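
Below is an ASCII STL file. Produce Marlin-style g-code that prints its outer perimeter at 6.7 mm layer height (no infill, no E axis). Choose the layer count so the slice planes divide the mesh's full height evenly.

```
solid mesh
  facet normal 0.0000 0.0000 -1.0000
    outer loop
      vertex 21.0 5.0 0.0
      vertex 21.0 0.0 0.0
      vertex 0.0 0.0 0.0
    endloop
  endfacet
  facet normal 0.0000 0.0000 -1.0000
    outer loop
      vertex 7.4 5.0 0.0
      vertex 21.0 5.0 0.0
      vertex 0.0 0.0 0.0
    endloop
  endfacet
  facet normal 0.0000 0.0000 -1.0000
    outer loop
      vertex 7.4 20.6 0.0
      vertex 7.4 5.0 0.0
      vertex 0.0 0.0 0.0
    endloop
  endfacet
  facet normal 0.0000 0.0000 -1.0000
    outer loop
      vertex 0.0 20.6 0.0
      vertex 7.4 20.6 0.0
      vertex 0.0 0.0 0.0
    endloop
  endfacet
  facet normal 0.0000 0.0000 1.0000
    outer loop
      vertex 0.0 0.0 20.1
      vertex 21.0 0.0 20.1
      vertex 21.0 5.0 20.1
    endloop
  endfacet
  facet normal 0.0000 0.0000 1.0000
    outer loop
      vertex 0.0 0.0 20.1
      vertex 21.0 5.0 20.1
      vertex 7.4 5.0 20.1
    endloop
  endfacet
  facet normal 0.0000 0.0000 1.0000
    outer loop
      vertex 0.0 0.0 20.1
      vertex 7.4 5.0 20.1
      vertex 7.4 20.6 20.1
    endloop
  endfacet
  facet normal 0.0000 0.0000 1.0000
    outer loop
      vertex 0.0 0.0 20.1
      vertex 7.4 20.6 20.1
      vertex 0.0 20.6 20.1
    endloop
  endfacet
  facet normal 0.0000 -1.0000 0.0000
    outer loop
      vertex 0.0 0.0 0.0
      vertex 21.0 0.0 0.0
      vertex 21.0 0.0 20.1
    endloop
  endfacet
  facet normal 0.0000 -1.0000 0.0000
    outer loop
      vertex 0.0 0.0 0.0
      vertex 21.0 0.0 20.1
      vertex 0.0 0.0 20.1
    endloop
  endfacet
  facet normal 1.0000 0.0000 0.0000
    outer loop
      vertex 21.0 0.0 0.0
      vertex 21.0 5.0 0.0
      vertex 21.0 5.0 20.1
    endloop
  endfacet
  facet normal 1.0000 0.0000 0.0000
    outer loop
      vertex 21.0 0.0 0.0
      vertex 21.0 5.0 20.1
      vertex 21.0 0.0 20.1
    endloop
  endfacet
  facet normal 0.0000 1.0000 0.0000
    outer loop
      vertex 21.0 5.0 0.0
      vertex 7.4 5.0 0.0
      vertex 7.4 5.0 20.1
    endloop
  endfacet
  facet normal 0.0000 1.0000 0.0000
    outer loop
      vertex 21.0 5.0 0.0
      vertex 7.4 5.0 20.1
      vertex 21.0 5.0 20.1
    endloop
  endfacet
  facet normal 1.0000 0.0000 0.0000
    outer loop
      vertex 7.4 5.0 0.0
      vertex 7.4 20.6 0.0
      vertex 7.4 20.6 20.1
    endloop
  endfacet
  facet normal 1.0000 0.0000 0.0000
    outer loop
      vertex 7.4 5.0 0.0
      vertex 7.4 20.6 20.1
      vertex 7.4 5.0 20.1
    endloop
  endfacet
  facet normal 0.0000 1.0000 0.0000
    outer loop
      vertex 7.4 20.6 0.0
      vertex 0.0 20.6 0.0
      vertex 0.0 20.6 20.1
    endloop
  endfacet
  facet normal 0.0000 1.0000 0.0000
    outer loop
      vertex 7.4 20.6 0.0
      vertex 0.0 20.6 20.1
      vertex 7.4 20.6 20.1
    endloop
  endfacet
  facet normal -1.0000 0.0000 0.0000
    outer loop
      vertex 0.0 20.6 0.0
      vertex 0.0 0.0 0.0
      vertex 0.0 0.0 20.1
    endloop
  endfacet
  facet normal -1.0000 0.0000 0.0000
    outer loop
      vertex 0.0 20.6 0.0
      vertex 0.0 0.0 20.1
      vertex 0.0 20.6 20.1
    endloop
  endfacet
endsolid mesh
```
; perimeter-only toolpath
G21 ; units = mm
G90 ; absolute positioning
G28 ; home
; layer 1
G0 Z6.7
G0 X0.0 Y0.0
G1 X21.0 Y0.0
G1 X21.0 Y5.0
G1 X7.4 Y5.0
G1 X7.4 Y20.6
G1 X0.0 Y20.6
G1 X0.0 Y0.0
; layer 2
G0 Z13.4
G0 X0.0 Y0.0
G1 X21.0 Y0.0
G1 X21.0 Y5.0
G1 X7.4 Y5.0
G1 X7.4 Y20.6
G1 X0.0 Y20.6
G1 X0.0 Y0.0
; layer 3
G0 Z20.1
G0 X0.0 Y0.0
G1 X21.0 Y0.0
G1 X21.0 Y5.0
G1 X7.4 Y5.0
G1 X7.4 Y20.6
G1 X0.0 Y20.6
G1 X0.0 Y0.0
M2 ; end

The solid is an L-shaped prism: outer 21 × 20.6 mm, arm thicknesses ≈ 5 mm (horizontal) and 7.4 mm (vertical), extruded 20.1 mm in z. Slicing at Δz = 6.7 mm — 3 equal slices spanning the solid's height, so layer i sits at z = i·h/3 — gives 3 non-empty perimeters. Each is a 6-segment closed polygon; G0 lifts to the layer z and rapids to the start vertex, then G1 traces the edges.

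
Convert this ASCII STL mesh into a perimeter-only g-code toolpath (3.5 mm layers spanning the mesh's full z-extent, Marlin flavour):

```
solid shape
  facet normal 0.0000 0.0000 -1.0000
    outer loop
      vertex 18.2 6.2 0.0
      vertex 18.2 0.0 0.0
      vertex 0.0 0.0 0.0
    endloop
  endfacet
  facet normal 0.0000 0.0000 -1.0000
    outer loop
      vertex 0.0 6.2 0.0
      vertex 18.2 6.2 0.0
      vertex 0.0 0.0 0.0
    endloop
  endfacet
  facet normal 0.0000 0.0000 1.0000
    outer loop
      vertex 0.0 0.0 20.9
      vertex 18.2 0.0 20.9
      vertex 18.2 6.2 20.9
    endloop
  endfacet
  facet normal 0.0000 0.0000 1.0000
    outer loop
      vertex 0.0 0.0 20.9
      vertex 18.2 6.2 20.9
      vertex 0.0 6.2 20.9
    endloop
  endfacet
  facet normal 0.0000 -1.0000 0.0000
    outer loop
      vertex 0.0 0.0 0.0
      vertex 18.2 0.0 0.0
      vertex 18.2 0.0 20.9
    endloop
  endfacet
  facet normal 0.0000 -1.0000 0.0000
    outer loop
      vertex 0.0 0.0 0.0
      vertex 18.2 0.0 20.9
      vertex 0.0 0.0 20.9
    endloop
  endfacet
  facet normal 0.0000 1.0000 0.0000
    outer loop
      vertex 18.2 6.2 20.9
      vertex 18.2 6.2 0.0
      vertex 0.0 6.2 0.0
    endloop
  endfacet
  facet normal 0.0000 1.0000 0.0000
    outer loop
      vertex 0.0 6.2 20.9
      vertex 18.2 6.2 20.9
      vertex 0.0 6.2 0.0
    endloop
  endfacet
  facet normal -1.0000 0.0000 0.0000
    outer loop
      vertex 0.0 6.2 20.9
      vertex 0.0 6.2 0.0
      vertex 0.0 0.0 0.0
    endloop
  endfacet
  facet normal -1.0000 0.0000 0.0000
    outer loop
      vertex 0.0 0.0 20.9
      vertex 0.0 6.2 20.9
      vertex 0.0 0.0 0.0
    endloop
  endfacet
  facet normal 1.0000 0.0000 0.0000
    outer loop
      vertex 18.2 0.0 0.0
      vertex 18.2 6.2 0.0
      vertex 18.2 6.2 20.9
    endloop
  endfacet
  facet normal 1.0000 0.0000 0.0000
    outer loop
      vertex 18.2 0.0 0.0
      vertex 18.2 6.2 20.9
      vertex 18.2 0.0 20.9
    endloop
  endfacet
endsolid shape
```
; perimeter-only toolpath
G21 ; units = mm
G90 ; absolute positioning
G28 ; home
; layer 1
G0 Z3.5
G0 X0.0 Y0.0
G1 X18.2 Y0.0
G1 X18.2 Y6.2
G1 X0.0 Y6.2
G1 X0.0 Y0.0
; layer 2
G0 Z7.0
G0 X0.0 Y0.0
G1 X18.2 Y0.0
G1 X18.2 Y6.2
G1 X0.0 Y6.2
G1 X0.0 Y0.0
; layer 3
G0 Z10.4
G0 X0.0 Y0.0
G1 X18.2 Y0.0
G1 X18.2 Y6.2
G1 X0.0 Y6.2
G1 X0.0 Y0.0
; layer 4
G0 Z13.9
G0 X0.0 Y0.0
G1 X18.2 Y0.0
G1 X18.2 Y6.2
G1 X0.0 Y6.2
G1 X0.0 Y0.0
; layer 5
G0 Z17.4
G0 X0.0 Y0.0
G1 X18.2 Y0.0
G1 X18.2 Y6.2
G1 X0.0 Y6.2
G1 X0.0 Y0.0
; layer 6
G0 Z20.9
G0 X0.0 Y0.0
G1 X18.2 Y0.0
G1 X18.2 Y6.2
G1 X0.0 Y6.2
G1 X0.0 Y0.0
M2 ; end

The solid is a rectangular box, roughly 18.2 × 6.2 mm footprint and 20.9 mm tall. Slicing at Δz = 3.5 mm — 6 equal slices spanning the solid's height, so layer i sits at z = i·h/6 — gives 6 non-empty perimeters. Each is a 4-segment closed polygon; G0 lifts to the layer z and rapids to the start vertex, then G1 traces the edges.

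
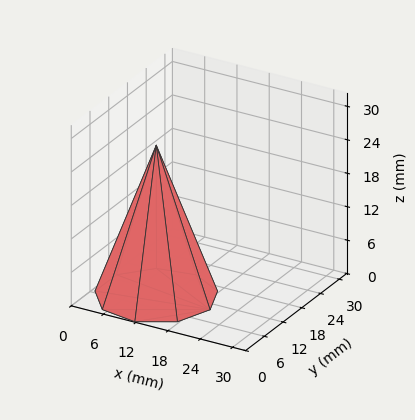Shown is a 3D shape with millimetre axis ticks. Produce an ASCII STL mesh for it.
Reading the render: the shape is a regular 9-sided pyramid, base circumscribed radius ≈ 10 mm, apex at z ≈ 27 mm (dimensions read to the nearest mm from the axis ticks). For the STL, each face is triangulated and given an outward normal.

solid part
  facet normal 0.0000 0.0000 -1.0000
    outer loop
      vertex 11.736 19.848 0.000
      vertex 17.660 16.428 0.000
      vertex 20.000 10.000 0.000
    endloop
  endfacet
  facet normal 0.0000 0.0000 -1.0000
    outer loop
      vertex 5.000 18.660 0.000
      vertex 11.736 19.848 0.000
      vertex 20.000 10.000 0.000
    endloop
  endfacet
  facet normal 0.0000 0.0000 -1.0000
    outer loop
      vertex 0.603 13.420 0.000
      vertex 5.000 18.660 0.000
      vertex 20.000 10.000 0.000
    endloop
  endfacet
  facet normal 0.0000 0.0000 -1.0000
    outer loop
      vertex 0.603 6.580 0.000
      vertex 0.603 13.420 0.000
      vertex 20.000 10.000 0.000
    endloop
  endfacet
  facet normal 0.0000 0.0000 -1.0000
    outer loop
      vertex 5.000 1.340 0.000
      vertex 0.603 6.580 0.000
      vertex 20.000 10.000 0.000
    endloop
  endfacet
  facet normal 0.0000 0.0000 -1.0000
    outer loop
      vertex 11.736 0.152 0.000
      vertex 5.000 1.340 0.000
      vertex 20.000 10.000 0.000
    endloop
  endfacet
  facet normal 0.0000 0.0000 -1.0000
    outer loop
      vertex 17.660 3.572 0.000
      vertex 11.736 0.152 0.000
      vertex 20.000 10.000 0.000
    endloop
  endfacet
  facet normal 0.8875 0.3231 0.3287
    outer loop
      vertex 20.000 10.000 0.000
      vertex 17.660 16.428 0.000
      vertex 10.000 10.000 27.000
    endloop
  endfacet
  facet normal 0.4722 0.8179 0.3287
    outer loop
      vertex 17.660 16.428 0.000
      vertex 11.736 19.848 0.000
      vertex 10.000 10.000 27.000
    endloop
  endfacet
  facet normal -0.1640 0.9301 0.3287
    outer loop
      vertex 11.736 19.848 0.000
      vertex 5.000 18.660 0.000
      vertex 10.000 10.000 27.000
    endloop
  endfacet
  facet normal -0.7235 0.6071 0.3287
    outer loop
      vertex 5.000 18.660 0.000
      vertex 0.603 13.420 0.000
      vertex 10.000 10.000 27.000
    endloop
  endfacet
  facet normal -0.9444 0.0000 0.3287
    outer loop
      vertex 0.603 13.420 0.000
      vertex 0.603 6.580 0.000
      vertex 10.000 10.000 27.000
    endloop
  endfacet
  facet normal -0.7235 -0.6071 0.3287
    outer loop
      vertex 0.603 6.580 0.000
      vertex 5.000 1.340 0.000
      vertex 10.000 10.000 27.000
    endloop
  endfacet
  facet normal -0.1640 -0.9301 0.3287
    outer loop
      vertex 5.000 1.340 0.000
      vertex 11.736 0.152 0.000
      vertex 10.000 10.000 27.000
    endloop
  endfacet
  facet normal 0.4722 -0.8179 0.3287
    outer loop
      vertex 11.736 0.152 0.000
      vertex 17.660 3.572 0.000
      vertex 10.000 10.000 27.000
    endloop
  endfacet
  facet normal 0.8875 -0.3231 0.3287
    outer loop
      vertex 17.660 3.572 0.000
      vertex 20.000 10.000 0.000
      vertex 10.000 10.000 27.000
    endloop
  endfacet
endsolid part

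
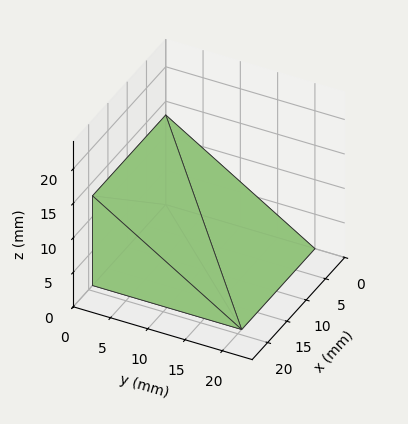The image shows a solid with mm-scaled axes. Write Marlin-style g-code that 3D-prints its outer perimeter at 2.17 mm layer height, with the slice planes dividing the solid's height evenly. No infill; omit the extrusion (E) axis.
Reading the render: the shape is a wedge (ramp): 19 × 20 mm base, rising to 13 mm along the y=0 edge and sloping linearly to z=0 at y=20 (dimensions read to the nearest mm from the axis ticks). For the g-code, the solid's height is divided into equal slices at the stated Δz and each level perimeter traced with G1 moves after a G0 lift.

; perimeter-only toolpath
G21 ; units = mm
G90 ; absolute positioning
G28 ; home
; layer 1
G0 Z2.17
G0 X0.00 Y0.00
G1 X19.00 Y0.00
G1 X19.00 Y16.67
G1 X0.00 Y16.67
G1 X0.00 Y0.00
; layer 2
G0 Z4.33
G0 X0.00 Y0.00
G1 X19.00 Y0.00
G1 X19.00 Y13.33
G1 X0.00 Y13.33
G1 X0.00 Y0.00
; layer 3
G0 Z6.50
G0 X0.00 Y0.00
G1 X19.00 Y0.00
G1 X19.00 Y10.00
G1 X0.00 Y10.00
G1 X0.00 Y0.00
; layer 4
G0 Z8.67
G0 X0.00 Y0.00
G1 X19.00 Y0.00
G1 X19.00 Y6.67
G1 X0.00 Y6.67
G1 X0.00 Y0.00
; layer 5
G0 Z10.83
G0 X0.00 Y0.00
G1 X19.00 Y0.00
G1 X19.00 Y3.33
G1 X0.00 Y3.33
G1 X0.00 Y0.00
M2 ; end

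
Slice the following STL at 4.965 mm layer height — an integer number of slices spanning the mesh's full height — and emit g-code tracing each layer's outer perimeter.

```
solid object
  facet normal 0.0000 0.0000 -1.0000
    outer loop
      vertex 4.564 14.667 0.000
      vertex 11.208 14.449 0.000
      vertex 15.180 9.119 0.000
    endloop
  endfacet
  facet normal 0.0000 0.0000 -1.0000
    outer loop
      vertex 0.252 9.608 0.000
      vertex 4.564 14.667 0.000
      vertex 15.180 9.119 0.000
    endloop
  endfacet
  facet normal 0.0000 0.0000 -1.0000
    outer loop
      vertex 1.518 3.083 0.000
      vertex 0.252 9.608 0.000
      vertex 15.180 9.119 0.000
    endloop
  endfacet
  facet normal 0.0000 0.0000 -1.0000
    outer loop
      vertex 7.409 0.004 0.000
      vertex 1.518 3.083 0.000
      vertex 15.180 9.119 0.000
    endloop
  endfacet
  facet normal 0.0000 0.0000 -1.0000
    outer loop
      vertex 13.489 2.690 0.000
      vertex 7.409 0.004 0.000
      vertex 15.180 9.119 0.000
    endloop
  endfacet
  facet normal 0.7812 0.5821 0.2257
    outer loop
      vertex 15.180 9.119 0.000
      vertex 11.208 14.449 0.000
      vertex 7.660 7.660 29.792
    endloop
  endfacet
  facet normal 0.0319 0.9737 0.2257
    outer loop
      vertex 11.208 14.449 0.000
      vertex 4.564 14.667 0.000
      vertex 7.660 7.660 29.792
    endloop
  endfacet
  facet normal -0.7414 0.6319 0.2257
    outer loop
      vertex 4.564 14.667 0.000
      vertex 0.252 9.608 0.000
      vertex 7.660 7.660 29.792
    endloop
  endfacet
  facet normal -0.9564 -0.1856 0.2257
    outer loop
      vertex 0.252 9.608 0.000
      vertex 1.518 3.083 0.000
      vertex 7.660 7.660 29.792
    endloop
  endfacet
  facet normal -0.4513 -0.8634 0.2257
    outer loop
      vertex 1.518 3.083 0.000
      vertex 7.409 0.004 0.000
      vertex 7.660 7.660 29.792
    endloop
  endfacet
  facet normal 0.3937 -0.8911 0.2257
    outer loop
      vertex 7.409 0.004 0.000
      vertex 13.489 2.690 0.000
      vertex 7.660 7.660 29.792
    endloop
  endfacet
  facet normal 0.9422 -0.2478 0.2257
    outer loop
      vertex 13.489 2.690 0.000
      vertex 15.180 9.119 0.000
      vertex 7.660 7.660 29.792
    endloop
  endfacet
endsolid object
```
; perimeter-only toolpath
G21 ; units = mm
G90 ; absolute positioning
G28 ; home
; layer 1
G0 Z4.965
G0 X13.927 Y8.876
G1 X10.617 Y13.317
G1 X5.080 Y13.499
G1 X1.487 Y9.283
G1 X2.542 Y3.846
G1 X7.451 Y1.280
G1 X12.518 Y3.518
G1 X13.927 Y8.876
; layer 2
G0 Z9.931
G0 X12.673 Y8.633
G1 X10.025 Y12.186
G1 X5.596 Y12.331
G1 X2.721 Y8.959
G1 X3.565 Y4.609
G1 X7.493 Y2.556
G1 X11.546 Y4.347
G1 X12.673 Y8.633
; layer 3
G0 Z14.896
G0 X11.420 Y8.389
G1 X9.434 Y11.055
G1 X6.112 Y11.163
G1 X3.956 Y8.634
G1 X4.589 Y5.372
G1 X7.534 Y3.832
G1 X10.575 Y5.175
G1 X11.420 Y8.389
; layer 4
G0 Z19.861
G0 X10.167 Y8.146
G1 X8.843 Y9.923
G1 X6.628 Y9.996
G1 X5.191 Y8.309
G1 X5.613 Y6.134
G1 X7.576 Y5.108
G1 X9.603 Y6.003
G1 X10.167 Y8.146
; layer 5
G0 Z24.827
G0 X8.913 Y7.903
G1 X8.251 Y8.791
G1 X7.144 Y8.828
G1 X6.425 Y7.985
G1 X6.636 Y6.897
G1 X7.618 Y6.384
G1 X8.631 Y6.832
G1 X8.913 Y7.903
M2 ; end

The solid is a regular 7-sided pyramid, base circumscribed radius ≈ 7.66 mm, apex at z ≈ 29.8 mm. Slicing at Δz = 4.965 mm — 6 equal slices spanning the solid's height, so layer i sits at z = i·h/6 — gives 5 non-empty perimeters. Each is a 7-segment closed polygon; G0 lifts to the layer z and rapids to the start vertex, then G1 traces the edges. The cross-section shrinks linearly with z (the slice at the apex is degenerate and omitted).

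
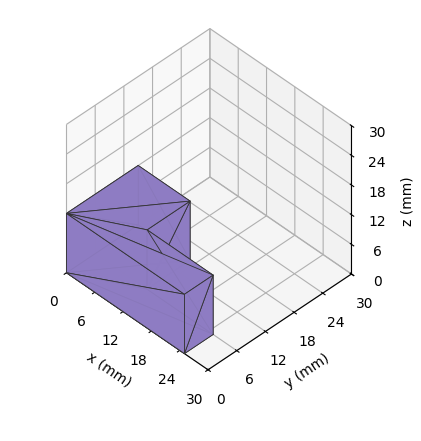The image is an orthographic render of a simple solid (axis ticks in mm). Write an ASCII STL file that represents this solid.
Reading the render: the shape is an L-shaped prism: outer 25 × 15 mm, arm thicknesses ≈ 6 mm (horizontal) and 11 mm (vertical), extruded 12 mm in z (dimensions read to the nearest mm from the axis ticks). For the STL, each face is triangulated and given an outward normal.

solid part
  facet normal 0.0000 0.0000 -1.0000
    outer loop
      vertex 25.0 6.0 0.0
      vertex 25.0 0.0 0.0
      vertex 0.0 0.0 0.0
    endloop
  endfacet
  facet normal 0.0000 0.0000 -1.0000
    outer loop
      vertex 11.0 6.0 0.0
      vertex 25.0 6.0 0.0
      vertex 0.0 0.0 0.0
    endloop
  endfacet
  facet normal 0.0000 0.0000 -1.0000
    outer loop
      vertex 11.0 15.0 0.0
      vertex 11.0 6.0 0.0
      vertex 0.0 0.0 0.0
    endloop
  endfacet
  facet normal 0.0000 0.0000 -1.0000
    outer loop
      vertex 0.0 15.0 0.0
      vertex 11.0 15.0 0.0
      vertex 0.0 0.0 0.0
    endloop
  endfacet
  facet normal 0.0000 0.0000 1.0000
    outer loop
      vertex 0.0 0.0 12.0
      vertex 25.0 0.0 12.0
      vertex 25.0 6.0 12.0
    endloop
  endfacet
  facet normal 0.0000 0.0000 1.0000
    outer loop
      vertex 0.0 0.0 12.0
      vertex 25.0 6.0 12.0
      vertex 11.0 6.0 12.0
    endloop
  endfacet
  facet normal 0.0000 0.0000 1.0000
    outer loop
      vertex 0.0 0.0 12.0
      vertex 11.0 6.0 12.0
      vertex 11.0 15.0 12.0
    endloop
  endfacet
  facet normal 0.0000 0.0000 1.0000
    outer loop
      vertex 0.0 0.0 12.0
      vertex 11.0 15.0 12.0
      vertex 0.0 15.0 12.0
    endloop
  endfacet
  facet normal 0.0000 -1.0000 0.0000
    outer loop
      vertex 0.0 0.0 0.0
      vertex 25.0 0.0 0.0
      vertex 25.0 0.0 12.0
    endloop
  endfacet
  facet normal 0.0000 -1.0000 0.0000
    outer loop
      vertex 0.0 0.0 0.0
      vertex 25.0 0.0 12.0
      vertex 0.0 0.0 12.0
    endloop
  endfacet
  facet normal 1.0000 0.0000 0.0000
    outer loop
      vertex 25.0 0.0 0.0
      vertex 25.0 6.0 0.0
      vertex 25.0 6.0 12.0
    endloop
  endfacet
  facet normal 1.0000 0.0000 0.0000
    outer loop
      vertex 25.0 0.0 0.0
      vertex 25.0 6.0 12.0
      vertex 25.0 0.0 12.0
    endloop
  endfacet
  facet normal 0.0000 1.0000 0.0000
    outer loop
      vertex 25.0 6.0 0.0
      vertex 11.0 6.0 0.0
      vertex 11.0 6.0 12.0
    endloop
  endfacet
  facet normal 0.0000 1.0000 0.0000
    outer loop
      vertex 25.0 6.0 0.0
      vertex 11.0 6.0 12.0
      vertex 25.0 6.0 12.0
    endloop
  endfacet
  facet normal 1.0000 0.0000 0.0000
    outer loop
      vertex 11.0 6.0 0.0
      vertex 11.0 15.0 0.0
      vertex 11.0 15.0 12.0
    endloop
  endfacet
  facet normal 1.0000 0.0000 0.0000
    outer loop
      vertex 11.0 6.0 0.0
      vertex 11.0 15.0 12.0
      vertex 11.0 6.0 12.0
    endloop
  endfacet
  facet normal 0.0000 1.0000 0.0000
    outer loop
      vertex 11.0 15.0 0.0
      vertex 0.0 15.0 0.0
      vertex 0.0 15.0 12.0
    endloop
  endfacet
  facet normal 0.0000 1.0000 0.0000
    outer loop
      vertex 11.0 15.0 0.0
      vertex 0.0 15.0 12.0
      vertex 11.0 15.0 12.0
    endloop
  endfacet
  facet normal -1.0000 0.0000 0.0000
    outer loop
      vertex 0.0 15.0 0.0
      vertex 0.0 0.0 0.0
      vertex 0.0 0.0 12.0
    endloop
  endfacet
  facet normal -1.0000 0.0000 0.0000
    outer loop
      vertex 0.0 15.0 0.0
      vertex 0.0 0.0 12.0
      vertex 0.0 15.0 12.0
    endloop
  endfacet
endsolid part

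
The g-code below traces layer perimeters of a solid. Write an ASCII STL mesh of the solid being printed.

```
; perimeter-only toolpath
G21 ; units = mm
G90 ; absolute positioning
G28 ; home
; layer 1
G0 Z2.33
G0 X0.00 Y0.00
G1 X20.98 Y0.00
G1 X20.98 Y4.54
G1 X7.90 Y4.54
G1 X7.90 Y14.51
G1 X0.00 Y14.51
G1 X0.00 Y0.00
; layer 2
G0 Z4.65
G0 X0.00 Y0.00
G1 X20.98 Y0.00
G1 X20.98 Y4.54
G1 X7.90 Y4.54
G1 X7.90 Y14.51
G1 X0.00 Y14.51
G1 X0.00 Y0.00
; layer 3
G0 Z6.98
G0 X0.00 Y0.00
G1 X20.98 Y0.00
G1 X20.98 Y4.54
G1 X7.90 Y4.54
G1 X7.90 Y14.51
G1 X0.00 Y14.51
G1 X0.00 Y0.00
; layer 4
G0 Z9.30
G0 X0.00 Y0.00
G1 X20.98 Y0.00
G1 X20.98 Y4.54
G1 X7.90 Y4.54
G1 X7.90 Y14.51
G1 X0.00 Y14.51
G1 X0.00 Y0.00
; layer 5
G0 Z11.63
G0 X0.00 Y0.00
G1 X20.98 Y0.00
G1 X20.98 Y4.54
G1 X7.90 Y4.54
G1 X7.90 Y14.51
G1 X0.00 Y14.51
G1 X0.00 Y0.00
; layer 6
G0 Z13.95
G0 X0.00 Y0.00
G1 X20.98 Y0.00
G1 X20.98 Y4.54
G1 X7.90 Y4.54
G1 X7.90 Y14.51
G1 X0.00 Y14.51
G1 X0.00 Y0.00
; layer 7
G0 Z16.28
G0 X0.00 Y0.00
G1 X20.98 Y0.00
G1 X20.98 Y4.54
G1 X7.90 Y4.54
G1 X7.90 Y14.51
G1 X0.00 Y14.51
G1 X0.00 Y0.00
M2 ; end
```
solid part
  facet normal 0.0000 0.0000 -1.0000
    outer loop
      vertex 20.98 4.54 0.00
      vertex 20.98 0.00 0.00
      vertex 0.00 0.00 0.00
    endloop
  endfacet
  facet normal 0.0000 0.0000 -1.0000
    outer loop
      vertex 7.90 4.54 0.00
      vertex 20.98 4.54 0.00
      vertex 0.00 0.00 0.00
    endloop
  endfacet
  facet normal 0.0000 0.0000 -1.0000
    outer loop
      vertex 7.90 14.51 0.00
      vertex 7.90 4.54 0.00
      vertex 0.00 0.00 0.00
    endloop
  endfacet
  facet normal 0.0000 0.0000 -1.0000
    outer loop
      vertex 0.00 14.51 0.00
      vertex 7.90 14.51 0.00
      vertex 0.00 0.00 0.00
    endloop
  endfacet
  facet normal 0.0000 0.0000 1.0000
    outer loop
      vertex 0.00 0.00 16.28
      vertex 20.98 0.00 16.28
      vertex 20.98 4.54 16.28
    endloop
  endfacet
  facet normal 0.0000 0.0000 1.0000
    outer loop
      vertex 0.00 0.00 16.28
      vertex 20.98 4.54 16.28
      vertex 7.90 4.54 16.28
    endloop
  endfacet
  facet normal 0.0000 0.0000 1.0000
    outer loop
      vertex 0.00 0.00 16.28
      vertex 7.90 4.54 16.28
      vertex 7.90 14.51 16.28
    endloop
  endfacet
  facet normal 0.0000 0.0000 1.0000
    outer loop
      vertex 0.00 0.00 16.28
      vertex 7.90 14.51 16.28
      vertex 0.00 14.51 16.28
    endloop
  endfacet
  facet normal 0.0000 -1.0000 0.0000
    outer loop
      vertex 0.00 0.00 0.00
      vertex 20.98 0.00 0.00
      vertex 20.98 0.00 16.28
    endloop
  endfacet
  facet normal 0.0000 -1.0000 0.0000
    outer loop
      vertex 0.00 0.00 0.00
      vertex 20.98 0.00 16.28
      vertex 0.00 0.00 16.28
    endloop
  endfacet
  facet normal 1.0000 0.0000 0.0000
    outer loop
      vertex 20.98 0.00 0.00
      vertex 20.98 4.54 0.00
      vertex 20.98 4.54 16.28
    endloop
  endfacet
  facet normal 1.0000 0.0000 0.0000
    outer loop
      vertex 20.98 0.00 0.00
      vertex 20.98 4.54 16.28
      vertex 20.98 0.00 16.28
    endloop
  endfacet
  facet normal 0.0000 1.0000 0.0000
    outer loop
      vertex 20.98 4.54 0.00
      vertex 7.90 4.54 0.00
      vertex 7.90 4.54 16.28
    endloop
  endfacet
  facet normal 0.0000 1.0000 0.0000
    outer loop
      vertex 20.98 4.54 0.00
      vertex 7.90 4.54 16.28
      vertex 20.98 4.54 16.28
    endloop
  endfacet
  facet normal 1.0000 0.0000 0.0000
    outer loop
      vertex 7.90 4.54 0.00
      vertex 7.90 14.51 0.00
      vertex 7.90 14.51 16.28
    endloop
  endfacet
  facet normal 1.0000 0.0000 0.0000
    outer loop
      vertex 7.90 4.54 0.00
      vertex 7.90 14.51 16.28
      vertex 7.90 4.54 16.28
    endloop
  endfacet
  facet normal 0.0000 1.0000 0.0000
    outer loop
      vertex 7.90 14.51 0.00
      vertex 0.00 14.51 0.00
      vertex 0.00 14.51 16.28
    endloop
  endfacet
  facet normal 0.0000 1.0000 0.0000
    outer loop
      vertex 7.90 14.51 0.00
      vertex 0.00 14.51 16.28
      vertex 7.90 14.51 16.28
    endloop
  endfacet
  facet normal -1.0000 0.0000 0.0000
    outer loop
      vertex 0.00 14.51 0.00
      vertex 0.00 0.00 0.00
      vertex 0.00 0.00 16.28
    endloop
  endfacet
  facet normal -1.0000 0.0000 0.0000
    outer loop
      vertex 0.00 14.51 0.00
      vertex 0.00 0.00 16.28
      vertex 0.00 14.51 16.28
    endloop
  endfacet
endsolid part

The G0 Z moves step by Δz≈2.33 mm. Every layer's G1 loop is the same polygon, so the solid is a straight extrusion of it from z=0 to z≈16.3. Closing with flat bottom and top caps and triangulating gives 20 facets — an L-shaped prism: outer 21 × 14.5 mm, arm thicknesses ≈ 4.54 mm (horizontal) and 7.9 mm (vertical), extruded 16.3 mm in z.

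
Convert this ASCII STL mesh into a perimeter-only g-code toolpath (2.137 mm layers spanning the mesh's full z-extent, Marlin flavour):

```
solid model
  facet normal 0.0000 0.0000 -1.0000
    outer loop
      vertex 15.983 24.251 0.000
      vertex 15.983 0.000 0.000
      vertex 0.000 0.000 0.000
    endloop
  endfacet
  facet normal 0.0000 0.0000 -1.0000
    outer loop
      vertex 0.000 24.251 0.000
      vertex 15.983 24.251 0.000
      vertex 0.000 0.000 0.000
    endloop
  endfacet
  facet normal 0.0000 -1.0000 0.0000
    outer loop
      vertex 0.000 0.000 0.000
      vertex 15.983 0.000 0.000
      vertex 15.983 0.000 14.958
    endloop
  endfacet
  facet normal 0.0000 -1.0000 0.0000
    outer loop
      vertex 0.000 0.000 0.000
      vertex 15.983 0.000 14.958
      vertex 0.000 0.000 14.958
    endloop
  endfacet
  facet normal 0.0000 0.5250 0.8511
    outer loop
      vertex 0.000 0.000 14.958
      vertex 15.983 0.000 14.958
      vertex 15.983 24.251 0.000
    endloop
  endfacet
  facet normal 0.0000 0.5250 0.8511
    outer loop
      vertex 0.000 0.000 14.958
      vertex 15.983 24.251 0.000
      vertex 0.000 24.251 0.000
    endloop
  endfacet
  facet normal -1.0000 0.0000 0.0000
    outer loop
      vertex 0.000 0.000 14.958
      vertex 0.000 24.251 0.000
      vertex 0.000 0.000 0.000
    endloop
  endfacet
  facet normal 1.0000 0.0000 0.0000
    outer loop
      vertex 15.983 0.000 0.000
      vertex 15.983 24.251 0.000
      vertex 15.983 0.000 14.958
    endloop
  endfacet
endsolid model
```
; perimeter-only toolpath
G21 ; units = mm
G90 ; absolute positioning
G28 ; home
; layer 1
G0 Z2.137
G0 X0.000 Y0.000
G1 X15.983 Y0.000
G1 X15.983 Y20.787
G1 X0.000 Y20.787
G1 X0.000 Y0.000
; layer 2
G0 Z4.274
G0 X0.000 Y0.000
G1 X15.983 Y0.000
G1 X15.983 Y17.322
G1 X0.000 Y17.322
G1 X0.000 Y0.000
; layer 3
G0 Z6.411
G0 X0.000 Y0.000
G1 X15.983 Y0.000
G1 X15.983 Y13.858
G1 X0.000 Y13.858
G1 X0.000 Y0.000
; layer 4
G0 Z8.547
G0 X0.000 Y0.000
G1 X15.983 Y0.000
G1 X15.983 Y10.393
G1 X0.000 Y10.393
G1 X0.000 Y0.000
; layer 5
G0 Z10.684
G0 X0.000 Y0.000
G1 X15.983 Y0.000
G1 X15.983 Y6.929
G1 X0.000 Y6.929
G1 X0.000 Y0.000
; layer 6
G0 Z12.821
G0 X0.000 Y0.000
G1 X15.983 Y0.000
G1 X15.983 Y3.464
G1 X0.000 Y3.464
G1 X0.000 Y0.000
M2 ; end

The solid is a wedge (ramp): 16 × 24.3 mm base, rising to 15 mm along the y=0 edge and sloping linearly to z=0 at y=24.3. Slicing at Δz = 2.137 mm — 7 equal slices spanning the solid's height, so layer i sits at z = i·h/7 — gives 6 non-empty perimeters. Each is a 4-segment closed polygon; G0 lifts to the layer z and rapids to the start vertex, then G1 traces the edges. The cross-section shrinks linearly with z (the slice at the apex is degenerate and omitted).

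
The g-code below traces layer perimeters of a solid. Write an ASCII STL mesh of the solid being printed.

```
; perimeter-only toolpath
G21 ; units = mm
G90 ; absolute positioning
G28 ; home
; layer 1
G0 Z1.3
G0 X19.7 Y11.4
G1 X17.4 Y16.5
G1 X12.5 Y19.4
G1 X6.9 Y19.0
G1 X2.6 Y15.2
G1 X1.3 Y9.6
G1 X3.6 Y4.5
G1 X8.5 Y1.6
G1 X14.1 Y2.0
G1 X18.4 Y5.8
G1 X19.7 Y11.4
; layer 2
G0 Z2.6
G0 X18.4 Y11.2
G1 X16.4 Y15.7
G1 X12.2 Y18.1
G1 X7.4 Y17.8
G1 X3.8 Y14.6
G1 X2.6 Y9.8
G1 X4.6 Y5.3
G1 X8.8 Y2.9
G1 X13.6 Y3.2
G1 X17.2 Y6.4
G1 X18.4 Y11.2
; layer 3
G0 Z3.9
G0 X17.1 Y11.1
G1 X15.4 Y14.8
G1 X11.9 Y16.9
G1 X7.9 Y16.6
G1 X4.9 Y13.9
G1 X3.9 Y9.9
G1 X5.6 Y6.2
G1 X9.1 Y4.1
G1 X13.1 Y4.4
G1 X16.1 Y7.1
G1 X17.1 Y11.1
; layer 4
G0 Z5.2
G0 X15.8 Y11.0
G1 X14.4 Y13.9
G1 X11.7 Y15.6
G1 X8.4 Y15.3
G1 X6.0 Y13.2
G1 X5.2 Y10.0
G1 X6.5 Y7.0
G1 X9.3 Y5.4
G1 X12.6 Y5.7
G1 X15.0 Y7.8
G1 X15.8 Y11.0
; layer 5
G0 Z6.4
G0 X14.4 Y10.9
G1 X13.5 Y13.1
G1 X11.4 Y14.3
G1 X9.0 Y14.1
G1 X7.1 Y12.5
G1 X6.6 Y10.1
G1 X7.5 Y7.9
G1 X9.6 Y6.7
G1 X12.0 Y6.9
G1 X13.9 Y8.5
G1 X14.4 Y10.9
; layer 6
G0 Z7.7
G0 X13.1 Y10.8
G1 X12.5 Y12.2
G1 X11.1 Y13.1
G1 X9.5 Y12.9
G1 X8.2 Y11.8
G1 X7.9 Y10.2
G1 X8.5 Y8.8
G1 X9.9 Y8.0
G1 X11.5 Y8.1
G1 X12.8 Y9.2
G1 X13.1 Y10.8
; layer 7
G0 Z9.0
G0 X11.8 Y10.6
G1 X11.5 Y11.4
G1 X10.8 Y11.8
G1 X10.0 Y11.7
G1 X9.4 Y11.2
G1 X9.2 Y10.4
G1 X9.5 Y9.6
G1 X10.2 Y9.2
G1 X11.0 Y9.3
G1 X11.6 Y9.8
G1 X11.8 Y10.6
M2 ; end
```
solid part
  facet normal 0.0000 0.0000 -1.0000
    outer loop
      vertex 12.8 20.7 0.0
      vertex 18.4 17.4 0.0
      vertex 21.0 11.5 0.0
    endloop
  endfacet
  facet normal 0.0000 0.0000 -1.0000
    outer loop
      vertex 6.4 20.2 0.0
      vertex 12.8 20.7 0.0
      vertex 21.0 11.5 0.0
    endloop
  endfacet
  facet normal 0.0000 0.0000 -1.0000
    outer loop
      vertex 1.5 15.9 0.0
      vertex 6.4 20.2 0.0
      vertex 21.0 11.5 0.0
    endloop
  endfacet
  facet normal 0.0000 0.0000 -1.0000
    outer loop
      vertex 0.0 9.5 0.0
      vertex 1.5 15.9 0.0
      vertex 21.0 11.5 0.0
    endloop
  endfacet
  facet normal 0.0000 0.0000 -1.0000
    outer loop
      vertex 2.6 3.6 0.0
      vertex 0.0 9.5 0.0
      vertex 21.0 11.5 0.0
    endloop
  endfacet
  facet normal 0.0000 0.0000 -1.0000
    outer loop
      vertex 8.2 0.3 0.0
      vertex 2.6 3.6 0.0
      vertex 21.0 11.5 0.0
    endloop
  endfacet
  facet normal 0.0000 0.0000 -1.0000
    outer loop
      vertex 14.6 0.8 0.0
      vertex 8.2 0.3 0.0
      vertex 21.0 11.5 0.0
    endloop
  endfacet
  facet normal 0.0000 0.0000 -1.0000
    outer loop
      vertex 19.5 5.1 0.0
      vertex 14.6 0.8 0.0
      vertex 21.0 11.5 0.0
    endloop
  endfacet
  facet normal 0.6562 0.2892 0.6970
    outer loop
      vertex 21.0 11.5 0.0
      vertex 18.4 17.4 0.0
      vertex 10.5 10.5 10.3
    endloop
  endfacet
  facet normal 0.3650 0.6195 0.6950
    outer loop
      vertex 18.4 17.4 0.0
      vertex 12.8 20.7 0.0
      vertex 10.5 10.5 10.3
    endloop
  endfacet
  facet normal -0.0559 0.7157 0.6962
    outer loop
      vertex 12.8 20.7 0.0
      vertex 6.4 20.2 0.0
      vertex 10.5 10.5 10.3
    endloop
  endfacet
  facet normal -0.4734 0.5394 0.6964
    outer loop
      vertex 6.4 20.2 0.0
      vertex 1.5 15.9 0.0
      vertex 10.5 10.5 10.3
    endloop
  endfacet
  facet normal -0.6987 0.1638 0.6964
    outer loop
      vertex 1.5 15.9 0.0
      vertex 0.0 9.5 0.0
      vertex 10.5 10.5 10.3
    endloop
  endfacet
  facet normal -0.6562 -0.2892 0.6970
    outer loop
      vertex 0.0 9.5 0.0
      vertex 2.6 3.6 0.0
      vertex 10.5 10.5 10.3
    endloop
  endfacet
  facet normal -0.3650 -0.6195 0.6950
    outer loop
      vertex 2.6 3.6 0.0
      vertex 8.2 0.3 0.0
      vertex 10.5 10.5 10.3
    endloop
  endfacet
  facet normal 0.0559 -0.7157 0.6962
    outer loop
      vertex 8.2 0.3 0.0
      vertex 14.6 0.8 0.0
      vertex 10.5 10.5 10.3
    endloop
  endfacet
  facet normal 0.4734 -0.5394 0.6964
    outer loop
      vertex 14.6 0.8 0.0
      vertex 19.5 5.1 0.0
      vertex 10.5 10.5 10.3
    endloop
  endfacet
  facet normal 0.6987 -0.1638 0.6964
    outer loop
      vertex 19.5 5.1 0.0
      vertex 21.0 11.5 0.0
      vertex 10.5 10.5 10.3
    endloop
  endfacet
endsolid part

The G0 Z moves step by Δz≈1.3 mm. The G1 loops shrink linearly with z, so the solid tapers from its base footprint up to z≈10.3. Closing with a flat bottom cap and the tapered top and triangulating gives 18 facets — a regular 10-sided pyramid, base circumscribed radius ≈ 10.5 mm, apex at z ≈ 10.3 mm.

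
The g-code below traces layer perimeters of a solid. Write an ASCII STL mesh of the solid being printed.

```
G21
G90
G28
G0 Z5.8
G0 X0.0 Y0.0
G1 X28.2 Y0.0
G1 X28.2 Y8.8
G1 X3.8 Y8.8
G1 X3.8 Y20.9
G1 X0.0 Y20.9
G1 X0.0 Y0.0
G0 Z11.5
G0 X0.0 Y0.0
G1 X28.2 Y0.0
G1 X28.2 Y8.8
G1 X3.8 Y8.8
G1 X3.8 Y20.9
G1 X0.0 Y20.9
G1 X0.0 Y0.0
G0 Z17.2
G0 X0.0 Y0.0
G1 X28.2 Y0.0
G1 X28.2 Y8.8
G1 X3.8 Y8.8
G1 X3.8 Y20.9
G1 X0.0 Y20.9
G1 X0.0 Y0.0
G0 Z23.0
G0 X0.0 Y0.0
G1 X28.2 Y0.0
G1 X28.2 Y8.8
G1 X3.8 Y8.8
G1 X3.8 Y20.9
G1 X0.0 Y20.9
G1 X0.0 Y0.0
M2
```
solid part
  facet normal 0.0000 0.0000 -1.0000
    outer loop
      vertex 28.2 8.8 0.0
      vertex 28.2 0.0 0.0
      vertex 0.0 0.0 0.0
    endloop
  endfacet
  facet normal 0.0000 0.0000 -1.0000
    outer loop
      vertex 3.8 8.8 0.0
      vertex 28.2 8.8 0.0
      vertex 0.0 0.0 0.0
    endloop
  endfacet
  facet normal 0.0000 0.0000 -1.0000
    outer loop
      vertex 3.8 20.9 0.0
      vertex 3.8 8.8 0.0
      vertex 0.0 0.0 0.0
    endloop
  endfacet
  facet normal 0.0000 0.0000 -1.0000
    outer loop
      vertex 0.0 20.9 0.0
      vertex 3.8 20.9 0.0
      vertex 0.0 0.0 0.0
    endloop
  endfacet
  facet normal 0.0000 0.0000 1.0000
    outer loop
      vertex 0.0 0.0 23.0
      vertex 28.2 0.0 23.0
      vertex 28.2 8.8 23.0
    endloop
  endfacet
  facet normal 0.0000 0.0000 1.0000
    outer loop
      vertex 0.0 0.0 23.0
      vertex 28.2 8.8 23.0
      vertex 3.8 8.8 23.0
    endloop
  endfacet
  facet normal 0.0000 0.0000 1.0000
    outer loop
      vertex 0.0 0.0 23.0
      vertex 3.8 8.8 23.0
      vertex 3.8 20.9 23.0
    endloop
  endfacet
  facet normal 0.0000 0.0000 1.0000
    outer loop
      vertex 0.0 0.0 23.0
      vertex 3.8 20.9 23.0
      vertex 0.0 20.9 23.0
    endloop
  endfacet
  facet normal 0.0000 -1.0000 0.0000
    outer loop
      vertex 0.0 0.0 0.0
      vertex 28.2 0.0 0.0
      vertex 28.2 0.0 23.0
    endloop
  endfacet
  facet normal 0.0000 -1.0000 0.0000
    outer loop
      vertex 0.0 0.0 0.0
      vertex 28.2 0.0 23.0
      vertex 0.0 0.0 23.0
    endloop
  endfacet
  facet normal 1.0000 0.0000 0.0000
    outer loop
      vertex 28.2 0.0 0.0
      vertex 28.2 8.8 0.0
      vertex 28.2 8.8 23.0
    endloop
  endfacet
  facet normal 1.0000 0.0000 0.0000
    outer loop
      vertex 28.2 0.0 0.0
      vertex 28.2 8.8 23.0
      vertex 28.2 0.0 23.0
    endloop
  endfacet
  facet normal 0.0000 1.0000 0.0000
    outer loop
      vertex 28.2 8.8 0.0
      vertex 3.8 8.8 0.0
      vertex 3.8 8.8 23.0
    endloop
  endfacet
  facet normal 0.0000 1.0000 0.0000
    outer loop
      vertex 28.2 8.8 0.0
      vertex 3.8 8.8 23.0
      vertex 28.2 8.8 23.0
    endloop
  endfacet
  facet normal 1.0000 0.0000 0.0000
    outer loop
      vertex 3.8 8.8 0.0
      vertex 3.8 20.9 0.0
      vertex 3.8 20.9 23.0
    endloop
  endfacet
  facet normal 1.0000 0.0000 0.0000
    outer loop
      vertex 3.8 8.8 0.0
      vertex 3.8 20.9 23.0
      vertex 3.8 8.8 23.0
    endloop
  endfacet
  facet normal 0.0000 1.0000 0.0000
    outer loop
      vertex 3.8 20.9 0.0
      vertex 0.0 20.9 0.0
      vertex 0.0 20.9 23.0
    endloop
  endfacet
  facet normal 0.0000 1.0000 0.0000
    outer loop
      vertex 3.8 20.9 0.0
      vertex 0.0 20.9 23.0
      vertex 3.8 20.9 23.0
    endloop
  endfacet
  facet normal -1.0000 0.0000 0.0000
    outer loop
      vertex 0.0 20.9 0.0
      vertex 0.0 0.0 0.0
      vertex 0.0 0.0 23.0
    endloop
  endfacet
  facet normal -1.0000 0.0000 0.0000
    outer loop
      vertex 0.0 20.9 0.0
      vertex 0.0 0.0 23.0
      vertex 0.0 20.9 23.0
    endloop
  endfacet
endsolid part

The G0 Z moves step by Δz≈5.8 mm. Every layer's G1 loop is the same polygon, so the solid is a straight extrusion of it from z=0 to z≈23. Closing with flat bottom and top caps and triangulating gives 20 facets — an L-shaped prism: outer 28.2 × 20.9 mm, arm thicknesses ≈ 8.8 mm (horizontal) and 3.8 mm (vertical), extruded 23 mm in z.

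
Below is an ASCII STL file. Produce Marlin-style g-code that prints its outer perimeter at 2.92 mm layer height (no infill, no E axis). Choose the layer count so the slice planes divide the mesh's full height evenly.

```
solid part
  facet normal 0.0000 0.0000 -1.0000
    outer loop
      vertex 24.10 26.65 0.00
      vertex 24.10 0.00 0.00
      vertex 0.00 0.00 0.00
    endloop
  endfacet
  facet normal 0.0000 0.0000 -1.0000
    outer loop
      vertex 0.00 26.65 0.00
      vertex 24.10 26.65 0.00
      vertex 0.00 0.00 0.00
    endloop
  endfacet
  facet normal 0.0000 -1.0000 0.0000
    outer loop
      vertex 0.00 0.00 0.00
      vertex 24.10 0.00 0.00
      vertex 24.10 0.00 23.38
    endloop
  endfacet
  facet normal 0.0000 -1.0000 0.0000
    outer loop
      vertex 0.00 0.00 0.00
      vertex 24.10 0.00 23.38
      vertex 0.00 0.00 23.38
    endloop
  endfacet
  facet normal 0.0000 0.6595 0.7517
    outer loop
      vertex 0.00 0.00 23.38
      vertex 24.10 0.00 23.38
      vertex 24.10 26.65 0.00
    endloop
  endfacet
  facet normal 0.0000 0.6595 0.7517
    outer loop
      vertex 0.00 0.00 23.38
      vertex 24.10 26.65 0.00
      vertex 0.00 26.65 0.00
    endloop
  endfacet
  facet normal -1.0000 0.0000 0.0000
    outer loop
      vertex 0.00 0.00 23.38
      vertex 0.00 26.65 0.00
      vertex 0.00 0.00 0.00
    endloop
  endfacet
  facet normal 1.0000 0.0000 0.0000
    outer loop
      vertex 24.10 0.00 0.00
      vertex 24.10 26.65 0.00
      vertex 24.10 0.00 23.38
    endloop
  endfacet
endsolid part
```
; perimeter-only toolpath
G21 ; units = mm
G90 ; absolute positioning
G28 ; home
; layer 1
G0 Z2.92
G0 X0.00 Y0.00
G1 X24.10 Y0.00
G1 X24.10 Y23.32
G1 X0.00 Y23.32
G1 X0.00 Y0.00
; layer 2
G0 Z5.84
G0 X0.00 Y0.00
G1 X24.10 Y0.00
G1 X24.10 Y19.99
G1 X0.00 Y19.99
G1 X0.00 Y0.00
; layer 3
G0 Z8.77
G0 X0.00 Y0.00
G1 X24.10 Y0.00
G1 X24.10 Y16.66
G1 X0.00 Y16.66
G1 X0.00 Y0.00
; layer 4
G0 Z11.69
G0 X0.00 Y0.00
G1 X24.10 Y0.00
G1 X24.10 Y13.32
G1 X0.00 Y13.32
G1 X0.00 Y0.00
; layer 5
G0 Z14.61
G0 X0.00 Y0.00
G1 X24.10 Y0.00
G1 X24.10 Y9.99
G1 X0.00 Y9.99
G1 X0.00 Y0.00
; layer 6
G0 Z17.54
G0 X0.00 Y0.00
G1 X24.10 Y0.00
G1 X24.10 Y6.66
G1 X0.00 Y6.66
G1 X0.00 Y0.00
; layer 7
G0 Z20.46
G0 X0.00 Y0.00
G1 X24.10 Y0.00
G1 X24.10 Y3.33
G1 X0.00 Y3.33
G1 X0.00 Y0.00
M2 ; end

The solid is a wedge (ramp): 24.1 × 26.6 mm base, rising to 23.4 mm along the y=0 edge and sloping linearly to z=0 at y=26.6. Slicing at Δz = 2.92 mm — 8 equal slices spanning the solid's height, so layer i sits at z = i·h/8 — gives 7 non-empty perimeters. Each is a 4-segment closed polygon; G0 lifts to the layer z and rapids to the start vertex, then G1 traces the edges. The cross-section shrinks linearly with z (the slice at the apex is degenerate and omitted).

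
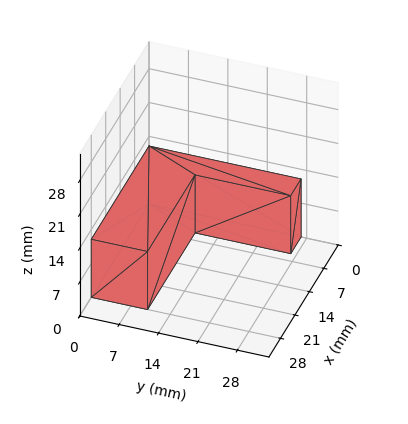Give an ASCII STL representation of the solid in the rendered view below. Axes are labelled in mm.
Reading the render: the shape is an L-shaped prism: outer 28 × 27 mm, arm thicknesses ≈ 10 mm (horizontal) and 5 mm (vertical), extruded 12 mm in z (dimensions read to the nearest mm from the axis ticks). For the STL, each face is triangulated and given an outward normal.

solid part
  facet normal 0.0000 0.0000 -1.0000
    outer loop
      vertex 28.0 10.0 0.0
      vertex 28.0 0.0 0.0
      vertex 0.0 0.0 0.0
    endloop
  endfacet
  facet normal 0.0000 0.0000 -1.0000
    outer loop
      vertex 5.0 10.0 0.0
      vertex 28.0 10.0 0.0
      vertex 0.0 0.0 0.0
    endloop
  endfacet
  facet normal 0.0000 0.0000 -1.0000
    outer loop
      vertex 5.0 27.0 0.0
      vertex 5.0 10.0 0.0
      vertex 0.0 0.0 0.0
    endloop
  endfacet
  facet normal 0.0000 0.0000 -1.0000
    outer loop
      vertex 0.0 27.0 0.0
      vertex 5.0 27.0 0.0
      vertex 0.0 0.0 0.0
    endloop
  endfacet
  facet normal 0.0000 0.0000 1.0000
    outer loop
      vertex 0.0 0.0 12.0
      vertex 28.0 0.0 12.0
      vertex 28.0 10.0 12.0
    endloop
  endfacet
  facet normal 0.0000 0.0000 1.0000
    outer loop
      vertex 0.0 0.0 12.0
      vertex 28.0 10.0 12.0
      vertex 5.0 10.0 12.0
    endloop
  endfacet
  facet normal 0.0000 0.0000 1.0000
    outer loop
      vertex 0.0 0.0 12.0
      vertex 5.0 10.0 12.0
      vertex 5.0 27.0 12.0
    endloop
  endfacet
  facet normal 0.0000 0.0000 1.0000
    outer loop
      vertex 0.0 0.0 12.0
      vertex 5.0 27.0 12.0
      vertex 0.0 27.0 12.0
    endloop
  endfacet
  facet normal 0.0000 -1.0000 0.0000
    outer loop
      vertex 0.0 0.0 0.0
      vertex 28.0 0.0 0.0
      vertex 28.0 0.0 12.0
    endloop
  endfacet
  facet normal 0.0000 -1.0000 0.0000
    outer loop
      vertex 0.0 0.0 0.0
      vertex 28.0 0.0 12.0
      vertex 0.0 0.0 12.0
    endloop
  endfacet
  facet normal 1.0000 0.0000 0.0000
    outer loop
      vertex 28.0 0.0 0.0
      vertex 28.0 10.0 0.0
      vertex 28.0 10.0 12.0
    endloop
  endfacet
  facet normal 1.0000 0.0000 0.0000
    outer loop
      vertex 28.0 0.0 0.0
      vertex 28.0 10.0 12.0
      vertex 28.0 0.0 12.0
    endloop
  endfacet
  facet normal 0.0000 1.0000 0.0000
    outer loop
      vertex 28.0 10.0 0.0
      vertex 5.0 10.0 0.0
      vertex 5.0 10.0 12.0
    endloop
  endfacet
  facet normal 0.0000 1.0000 0.0000
    outer loop
      vertex 28.0 10.0 0.0
      vertex 5.0 10.0 12.0
      vertex 28.0 10.0 12.0
    endloop
  endfacet
  facet normal 1.0000 0.0000 0.0000
    outer loop
      vertex 5.0 10.0 0.0
      vertex 5.0 27.0 0.0
      vertex 5.0 27.0 12.0
    endloop
  endfacet
  facet normal 1.0000 0.0000 0.0000
    outer loop
      vertex 5.0 10.0 0.0
      vertex 5.0 27.0 12.0
      vertex 5.0 10.0 12.0
    endloop
  endfacet
  facet normal 0.0000 1.0000 0.0000
    outer loop
      vertex 5.0 27.0 0.0
      vertex 0.0 27.0 0.0
      vertex 0.0 27.0 12.0
    endloop
  endfacet
  facet normal 0.0000 1.0000 0.0000
    outer loop
      vertex 5.0 27.0 0.0
      vertex 0.0 27.0 12.0
      vertex 5.0 27.0 12.0
    endloop
  endfacet
  facet normal -1.0000 0.0000 0.0000
    outer loop
      vertex 0.0 27.0 0.0
      vertex 0.0 0.0 0.0
      vertex 0.0 0.0 12.0
    endloop
  endfacet
  facet normal -1.0000 0.0000 0.0000
    outer loop
      vertex 0.0 27.0 0.0
      vertex 0.0 0.0 12.0
      vertex 0.0 27.0 12.0
    endloop
  endfacet
endsolid part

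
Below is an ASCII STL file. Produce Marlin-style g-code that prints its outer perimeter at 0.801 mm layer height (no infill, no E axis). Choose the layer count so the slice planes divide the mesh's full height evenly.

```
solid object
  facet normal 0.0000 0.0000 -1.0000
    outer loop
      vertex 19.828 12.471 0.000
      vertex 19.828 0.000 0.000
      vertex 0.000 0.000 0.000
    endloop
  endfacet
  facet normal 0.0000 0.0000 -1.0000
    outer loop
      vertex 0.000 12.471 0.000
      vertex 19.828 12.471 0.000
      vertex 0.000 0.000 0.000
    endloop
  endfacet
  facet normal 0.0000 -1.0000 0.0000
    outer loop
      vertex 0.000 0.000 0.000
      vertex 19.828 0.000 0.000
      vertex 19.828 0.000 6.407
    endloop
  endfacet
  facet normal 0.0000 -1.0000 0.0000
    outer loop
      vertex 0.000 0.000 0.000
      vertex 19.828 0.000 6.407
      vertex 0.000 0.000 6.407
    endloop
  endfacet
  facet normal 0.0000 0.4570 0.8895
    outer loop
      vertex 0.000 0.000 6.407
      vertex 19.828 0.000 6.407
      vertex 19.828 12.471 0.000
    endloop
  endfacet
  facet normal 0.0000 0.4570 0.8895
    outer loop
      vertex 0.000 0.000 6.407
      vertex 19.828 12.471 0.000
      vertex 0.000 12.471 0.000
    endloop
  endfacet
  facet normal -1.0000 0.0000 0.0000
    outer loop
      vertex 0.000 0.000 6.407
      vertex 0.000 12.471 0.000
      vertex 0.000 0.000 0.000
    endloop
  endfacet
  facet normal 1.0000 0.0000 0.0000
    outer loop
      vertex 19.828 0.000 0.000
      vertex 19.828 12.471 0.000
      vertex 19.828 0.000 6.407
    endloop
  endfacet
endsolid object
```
; perimeter-only toolpath
G21 ; units = mm
G90 ; absolute positioning
G28 ; home
; layer 1
G0 Z0.801
G0 X0.000 Y0.000
G1 X19.828 Y0.000
G1 X19.828 Y10.912
G1 X0.000 Y10.912
G1 X0.000 Y0.000
; layer 2
G0 Z1.602
G0 X0.000 Y0.000
G1 X19.828 Y0.000
G1 X19.828 Y9.353
G1 X0.000 Y9.353
G1 X0.000 Y0.000
; layer 3
G0 Z2.403
G0 X0.000 Y0.000
G1 X19.828 Y0.000
G1 X19.828 Y7.794
G1 X0.000 Y7.794
G1 X0.000 Y0.000
; layer 4
G0 Z3.204
G0 X0.000 Y0.000
G1 X19.828 Y0.000
G1 X19.828 Y6.236
G1 X0.000 Y6.236
G1 X0.000 Y0.000
; layer 5
G0 Z4.004
G0 X0.000 Y0.000
G1 X19.828 Y0.000
G1 X19.828 Y4.677
G1 X0.000 Y4.677
G1 X0.000 Y0.000
; layer 6
G0 Z4.805
G0 X0.000 Y0.000
G1 X19.828 Y0.000
G1 X19.828 Y3.118
G1 X0.000 Y3.118
G1 X0.000 Y0.000
; layer 7
G0 Z5.606
G0 X0.000 Y0.000
G1 X19.828 Y0.000
G1 X19.828 Y1.559
G1 X0.000 Y1.559
G1 X0.000 Y0.000
M2 ; end

The solid is a wedge (ramp): 19.8 × 12.5 mm base, rising to 6.41 mm along the y=0 edge and sloping linearly to z=0 at y=12.5. Slicing at Δz = 0.801 mm — 8 equal slices spanning the solid's height, so layer i sits at z = i·h/8 — gives 7 non-empty perimeters. Each is a 4-segment closed polygon; G0 lifts to the layer z and rapids to the start vertex, then G1 traces the edges. The cross-section shrinks linearly with z (the slice at the apex is degenerate and omitted).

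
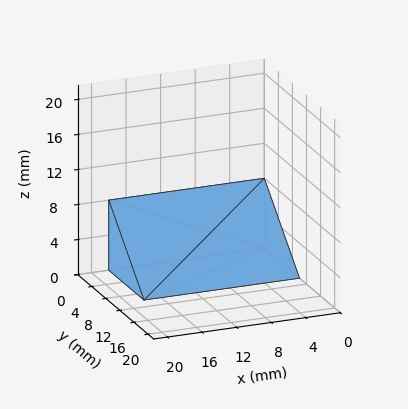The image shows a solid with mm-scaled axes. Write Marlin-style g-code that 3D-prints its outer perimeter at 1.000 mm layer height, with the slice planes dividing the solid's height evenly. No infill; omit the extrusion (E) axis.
Reading the render: the shape is a wedge (ramp): 18 × 10 mm base, rising to 8 mm along the y=0 edge and sloping linearly to z=0 at y=10 (dimensions read to the nearest mm from the axis ticks). For the g-code, the solid's height is divided into equal slices at the stated Δz and each level perimeter traced with G1 moves after a G0 lift.

; perimeter-only toolpath
G21 ; units = mm
G90 ; absolute positioning
G28 ; home
; layer 1
G0 Z1.000
G0 X0.000 Y0.000
G1 X18.000 Y0.000
G1 X18.000 Y8.750
G1 X0.000 Y8.750
G1 X0.000 Y0.000
; layer 2
G0 Z2.000
G0 X0.000 Y0.000
G1 X18.000 Y0.000
G1 X18.000 Y7.500
G1 X0.000 Y7.500
G1 X0.000 Y0.000
; layer 3
G0 Z3.000
G0 X0.000 Y0.000
G1 X18.000 Y0.000
G1 X18.000 Y6.250
G1 X0.000 Y6.250
G1 X0.000 Y0.000
; layer 4
G0 Z4.000
G0 X0.000 Y0.000
G1 X18.000 Y0.000
G1 X18.000 Y5.000
G1 X0.000 Y5.000
G1 X0.000 Y0.000
; layer 5
G0 Z5.000
G0 X0.000 Y0.000
G1 X18.000 Y0.000
G1 X18.000 Y3.750
G1 X0.000 Y3.750
G1 X0.000 Y0.000
; layer 6
G0 Z6.000
G0 X0.000 Y0.000
G1 X18.000 Y0.000
G1 X18.000 Y2.500
G1 X0.000 Y2.500
G1 X0.000 Y0.000
; layer 7
G0 Z7.000
G0 X0.000 Y0.000
G1 X18.000 Y0.000
G1 X18.000 Y1.250
G1 X0.000 Y1.250
G1 X0.000 Y0.000
M2 ; end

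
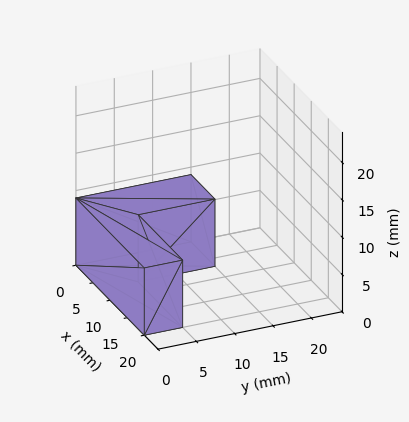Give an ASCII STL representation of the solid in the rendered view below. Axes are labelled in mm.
Reading the render: the shape is an L-shaped prism: outer 20 × 15 mm, arm thicknesses ≈ 5 mm (horizontal) and 7 mm (vertical), extruded 9 mm in z (dimensions read to the nearest mm from the axis ticks). For the STL, each face is triangulated and given an outward normal.

solid part
  facet normal 0.0000 0.0000 -1.0000
    outer loop
      vertex 20.0 5.0 0.0
      vertex 20.0 0.0 0.0
      vertex 0.0 0.0 0.0
    endloop
  endfacet
  facet normal 0.0000 0.0000 -1.0000
    outer loop
      vertex 7.0 5.0 0.0
      vertex 20.0 5.0 0.0
      vertex 0.0 0.0 0.0
    endloop
  endfacet
  facet normal 0.0000 0.0000 -1.0000
    outer loop
      vertex 7.0 15.0 0.0
      vertex 7.0 5.0 0.0
      vertex 0.0 0.0 0.0
    endloop
  endfacet
  facet normal 0.0000 0.0000 -1.0000
    outer loop
      vertex 0.0 15.0 0.0
      vertex 7.0 15.0 0.0
      vertex 0.0 0.0 0.0
    endloop
  endfacet
  facet normal 0.0000 0.0000 1.0000
    outer loop
      vertex 0.0 0.0 9.0
      vertex 20.0 0.0 9.0
      vertex 20.0 5.0 9.0
    endloop
  endfacet
  facet normal 0.0000 0.0000 1.0000
    outer loop
      vertex 0.0 0.0 9.0
      vertex 20.0 5.0 9.0
      vertex 7.0 5.0 9.0
    endloop
  endfacet
  facet normal 0.0000 0.0000 1.0000
    outer loop
      vertex 0.0 0.0 9.0
      vertex 7.0 5.0 9.0
      vertex 7.0 15.0 9.0
    endloop
  endfacet
  facet normal 0.0000 0.0000 1.0000
    outer loop
      vertex 0.0 0.0 9.0
      vertex 7.0 15.0 9.0
      vertex 0.0 15.0 9.0
    endloop
  endfacet
  facet normal 0.0000 -1.0000 0.0000
    outer loop
      vertex 0.0 0.0 0.0
      vertex 20.0 0.0 0.0
      vertex 20.0 0.0 9.0
    endloop
  endfacet
  facet normal 0.0000 -1.0000 0.0000
    outer loop
      vertex 0.0 0.0 0.0
      vertex 20.0 0.0 9.0
      vertex 0.0 0.0 9.0
    endloop
  endfacet
  facet normal 1.0000 0.0000 0.0000
    outer loop
      vertex 20.0 0.0 0.0
      vertex 20.0 5.0 0.0
      vertex 20.0 5.0 9.0
    endloop
  endfacet
  facet normal 1.0000 0.0000 0.0000
    outer loop
      vertex 20.0 0.0 0.0
      vertex 20.0 5.0 9.0
      vertex 20.0 0.0 9.0
    endloop
  endfacet
  facet normal 0.0000 1.0000 0.0000
    outer loop
      vertex 20.0 5.0 0.0
      vertex 7.0 5.0 0.0
      vertex 7.0 5.0 9.0
    endloop
  endfacet
  facet normal 0.0000 1.0000 0.0000
    outer loop
      vertex 20.0 5.0 0.0
      vertex 7.0 5.0 9.0
      vertex 20.0 5.0 9.0
    endloop
  endfacet
  facet normal 1.0000 0.0000 0.0000
    outer loop
      vertex 7.0 5.0 0.0
      vertex 7.0 15.0 0.0
      vertex 7.0 15.0 9.0
    endloop
  endfacet
  facet normal 1.0000 0.0000 0.0000
    outer loop
      vertex 7.0 5.0 0.0
      vertex 7.0 15.0 9.0
      vertex 7.0 5.0 9.0
    endloop
  endfacet
  facet normal 0.0000 1.0000 0.0000
    outer loop
      vertex 7.0 15.0 0.0
      vertex 0.0 15.0 0.0
      vertex 0.0 15.0 9.0
    endloop
  endfacet
  facet normal 0.0000 1.0000 0.0000
    outer loop
      vertex 7.0 15.0 0.0
      vertex 0.0 15.0 9.0
      vertex 7.0 15.0 9.0
    endloop
  endfacet
  facet normal -1.0000 0.0000 0.0000
    outer loop
      vertex 0.0 15.0 0.0
      vertex 0.0 0.0 0.0
      vertex 0.0 0.0 9.0
    endloop
  endfacet
  facet normal -1.0000 0.0000 0.0000
    outer loop
      vertex 0.0 15.0 0.0
      vertex 0.0 0.0 9.0
      vertex 0.0 15.0 9.0
    endloop
  endfacet
endsolid part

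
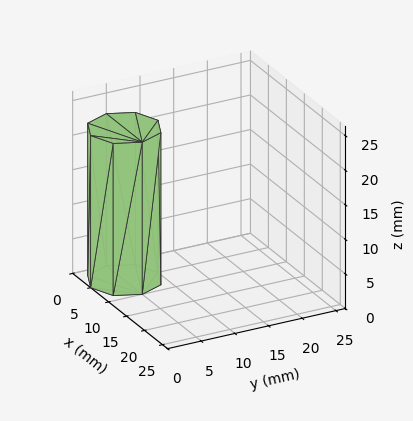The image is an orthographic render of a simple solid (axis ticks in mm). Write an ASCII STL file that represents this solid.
Reading the render: the shape is a regular 8-sided prism (a cylinder approximated with 8 flat sides), circumscribed radius ≈ 5 mm, height ≈ 22 mm (dimensions read to the nearest mm from the axis ticks). For the STL, each face is triangulated and given an outward normal.

solid part
  facet normal 0.0000 0.0000 -1.0000
    outer loop
      vertex 5.00 10.00 0.00
      vertex 8.54 8.54 0.00
      vertex 10.00 5.00 0.00
    endloop
  endfacet
  facet normal 0.0000 0.0000 -1.0000
    outer loop
      vertex 1.46 8.54 0.00
      vertex 5.00 10.00 0.00
      vertex 10.00 5.00 0.00
    endloop
  endfacet
  facet normal 0.0000 0.0000 -1.0000
    outer loop
      vertex 0.00 5.00 0.00
      vertex 1.46 8.54 0.00
      vertex 10.00 5.00 0.00
    endloop
  endfacet
  facet normal 0.0000 0.0000 -1.0000
    outer loop
      vertex 1.46 1.46 0.00
      vertex 0.00 5.00 0.00
      vertex 10.00 5.00 0.00
    endloop
  endfacet
  facet normal 0.0000 0.0000 -1.0000
    outer loop
      vertex 5.00 0.00 0.00
      vertex 1.46 1.46 0.00
      vertex 10.00 5.00 0.00
    endloop
  endfacet
  facet normal 0.0000 0.0000 -1.0000
    outer loop
      vertex 8.54 1.46 0.00
      vertex 5.00 0.00 0.00
      vertex 10.00 5.00 0.00
    endloop
  endfacet
  facet normal 0.0000 0.0000 1.0000
    outer loop
      vertex 10.00 5.00 22.00
      vertex 8.54 8.54 22.00
      vertex 5.00 10.00 22.00
    endloop
  endfacet
  facet normal 0.0000 0.0000 1.0000
    outer loop
      vertex 10.00 5.00 22.00
      vertex 5.00 10.00 22.00
      vertex 1.46 8.54 22.00
    endloop
  endfacet
  facet normal 0.0000 0.0000 1.0000
    outer loop
      vertex 10.00 5.00 22.00
      vertex 1.46 8.54 22.00
      vertex 0.00 5.00 22.00
    endloop
  endfacet
  facet normal 0.0000 0.0000 1.0000
    outer loop
      vertex 10.00 5.00 22.00
      vertex 0.00 5.00 22.00
      vertex 1.46 1.46 22.00
    endloop
  endfacet
  facet normal 0.0000 0.0000 1.0000
    outer loop
      vertex 10.00 5.00 22.00
      vertex 1.46 1.46 22.00
      vertex 5.00 0.00 22.00
    endloop
  endfacet
  facet normal 0.0000 0.0000 1.0000
    outer loop
      vertex 10.00 5.00 22.00
      vertex 5.00 0.00 22.00
      vertex 8.54 1.46 22.00
    endloop
  endfacet
  facet normal 0.9245 0.3813 0.0000
    outer loop
      vertex 10.00 5.00 0.00
      vertex 8.54 8.54 0.00
      vertex 8.54 8.54 22.00
    endloop
  endfacet
  facet normal 0.9245 0.3813 0.0000
    outer loop
      vertex 10.00 5.00 0.00
      vertex 8.54 8.54 22.00
      vertex 10.00 5.00 22.00
    endloop
  endfacet
  facet normal 0.3813 0.9245 0.0000
    outer loop
      vertex 8.54 8.54 0.00
      vertex 5.00 10.00 0.00
      vertex 5.00 10.00 22.00
    endloop
  endfacet
  facet normal 0.3813 0.9245 0.0000
    outer loop
      vertex 8.54 8.54 0.00
      vertex 5.00 10.00 22.00
      vertex 8.54 8.54 22.00
    endloop
  endfacet
  facet normal -0.3813 0.9245 0.0000
    outer loop
      vertex 5.00 10.00 0.00
      vertex 1.46 8.54 0.00
      vertex 1.46 8.54 22.00
    endloop
  endfacet
  facet normal -0.3813 0.9245 0.0000
    outer loop
      vertex 5.00 10.00 0.00
      vertex 1.46 8.54 22.00
      vertex 5.00 10.00 22.00
    endloop
  endfacet
  facet normal -0.9245 0.3813 0.0000
    outer loop
      vertex 1.46 8.54 0.00
      vertex 0.00 5.00 0.00
      vertex 0.00 5.00 22.00
    endloop
  endfacet
  facet normal -0.9245 0.3813 0.0000
    outer loop
      vertex 1.46 8.54 0.00
      vertex 0.00 5.00 22.00
      vertex 1.46 8.54 22.00
    endloop
  endfacet
  facet normal -0.9245 -0.3813 0.0000
    outer loop
      vertex 0.00 5.00 0.00
      vertex 1.46 1.46 0.00
      vertex 1.46 1.46 22.00
    endloop
  endfacet
  facet normal -0.9245 -0.3813 0.0000
    outer loop
      vertex 0.00 5.00 0.00
      vertex 1.46 1.46 22.00
      vertex 0.00 5.00 22.00
    endloop
  endfacet
  facet normal -0.3813 -0.9245 0.0000
    outer loop
      vertex 1.46 1.46 0.00
      vertex 5.00 0.00 0.00
      vertex 5.00 0.00 22.00
    endloop
  endfacet
  facet normal -0.3813 -0.9245 0.0000
    outer loop
      vertex 1.46 1.46 0.00
      vertex 5.00 0.00 22.00
      vertex 1.46 1.46 22.00
    endloop
  endfacet
  facet normal 0.3813 -0.9245 0.0000
    outer loop
      vertex 5.00 0.00 0.00
      vertex 8.54 1.46 0.00
      vertex 8.54 1.46 22.00
    endloop
  endfacet
  facet normal 0.3813 -0.9245 0.0000
    outer loop
      vertex 5.00 0.00 0.00
      vertex 8.54 1.46 22.00
      vertex 5.00 0.00 22.00
    endloop
  endfacet
  facet normal 0.9245 -0.3813 0.0000
    outer loop
      vertex 8.54 1.46 0.00
      vertex 10.00 5.00 0.00
      vertex 10.00 5.00 22.00
    endloop
  endfacet
  facet normal 0.9245 -0.3813 0.0000
    outer loop
      vertex 8.54 1.46 0.00
      vertex 10.00 5.00 22.00
      vertex 8.54 1.46 22.00
    endloop
  endfacet
endsolid part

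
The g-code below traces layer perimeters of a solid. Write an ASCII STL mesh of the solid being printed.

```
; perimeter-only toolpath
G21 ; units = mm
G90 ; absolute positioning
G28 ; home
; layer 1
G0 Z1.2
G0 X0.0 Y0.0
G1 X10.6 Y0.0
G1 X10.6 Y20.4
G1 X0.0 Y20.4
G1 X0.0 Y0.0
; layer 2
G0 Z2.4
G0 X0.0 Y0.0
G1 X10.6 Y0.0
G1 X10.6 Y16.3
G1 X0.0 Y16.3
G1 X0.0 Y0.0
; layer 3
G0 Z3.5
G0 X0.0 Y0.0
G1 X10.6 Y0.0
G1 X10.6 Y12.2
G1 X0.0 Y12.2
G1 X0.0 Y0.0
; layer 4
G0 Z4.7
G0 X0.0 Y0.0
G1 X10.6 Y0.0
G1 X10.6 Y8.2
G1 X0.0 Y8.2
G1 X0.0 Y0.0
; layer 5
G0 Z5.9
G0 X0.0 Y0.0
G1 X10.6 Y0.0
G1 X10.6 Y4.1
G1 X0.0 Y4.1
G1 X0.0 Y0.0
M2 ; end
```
solid part
  facet normal 0.0000 0.0000 -1.0000
    outer loop
      vertex 10.6 24.5 0.0
      vertex 10.6 0.0 0.0
      vertex 0.0 0.0 0.0
    endloop
  endfacet
  facet normal 0.0000 0.0000 -1.0000
    outer loop
      vertex 0.0 24.5 0.0
      vertex 10.6 24.5 0.0
      vertex 0.0 0.0 0.0
    endloop
  endfacet
  facet normal 0.0000 -1.0000 0.0000
    outer loop
      vertex 0.0 0.0 0.0
      vertex 10.6 0.0 0.0
      vertex 10.6 0.0 7.1
    endloop
  endfacet
  facet normal 0.0000 -1.0000 0.0000
    outer loop
      vertex 0.0 0.0 0.0
      vertex 10.6 0.0 7.1
      vertex 0.0 0.0 7.1
    endloop
  endfacet
  facet normal 0.0000 0.2783 0.9605
    outer loop
      vertex 0.0 0.0 7.1
      vertex 10.6 0.0 7.1
      vertex 10.6 24.5 0.0
    endloop
  endfacet
  facet normal 0.0000 0.2783 0.9605
    outer loop
      vertex 0.0 0.0 7.1
      vertex 10.6 24.5 0.0
      vertex 0.0 24.5 0.0
    endloop
  endfacet
  facet normal -1.0000 0.0000 0.0000
    outer loop
      vertex 0.0 0.0 7.1
      vertex 0.0 24.5 0.0
      vertex 0.0 0.0 0.0
    endloop
  endfacet
  facet normal 1.0000 0.0000 0.0000
    outer loop
      vertex 10.6 0.0 0.0
      vertex 10.6 24.5 0.0
      vertex 10.6 0.0 7.1
    endloop
  endfacet
endsolid part

The G0 Z moves step by Δz≈1.2 mm. The G1 loops shrink linearly with z, so the solid tapers from its base footprint up to z≈7.1. Closing with a flat bottom cap and the tapered top and triangulating gives 8 facets — a wedge (ramp): 10.6 × 24.5 mm base, rising to 7.1 mm along the y=0 edge and sloping linearly to z=0 at y=24.5.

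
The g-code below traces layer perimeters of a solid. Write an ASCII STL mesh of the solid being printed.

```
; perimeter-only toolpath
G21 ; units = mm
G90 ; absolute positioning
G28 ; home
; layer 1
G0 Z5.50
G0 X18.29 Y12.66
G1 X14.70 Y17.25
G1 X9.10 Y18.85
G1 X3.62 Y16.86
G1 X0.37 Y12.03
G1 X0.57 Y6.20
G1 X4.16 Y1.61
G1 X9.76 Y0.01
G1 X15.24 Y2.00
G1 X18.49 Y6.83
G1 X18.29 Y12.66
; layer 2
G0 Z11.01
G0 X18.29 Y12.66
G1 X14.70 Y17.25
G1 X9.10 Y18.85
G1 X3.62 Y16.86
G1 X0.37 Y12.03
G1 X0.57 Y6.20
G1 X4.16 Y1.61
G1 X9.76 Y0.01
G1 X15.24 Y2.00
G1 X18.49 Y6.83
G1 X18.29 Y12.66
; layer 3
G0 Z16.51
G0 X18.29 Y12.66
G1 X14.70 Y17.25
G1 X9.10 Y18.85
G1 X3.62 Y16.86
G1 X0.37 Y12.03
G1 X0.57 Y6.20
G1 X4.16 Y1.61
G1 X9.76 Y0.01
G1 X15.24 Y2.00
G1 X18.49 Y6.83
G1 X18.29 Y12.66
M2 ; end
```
solid part
  facet normal 0.0000 0.0000 -1.0000
    outer loop
      vertex 9.10 18.85 0.00
      vertex 14.70 17.25 0.00
      vertex 18.29 12.66 0.00
    endloop
  endfacet
  facet normal 0.0000 0.0000 -1.0000
    outer loop
      vertex 3.62 16.86 0.00
      vertex 9.10 18.85 0.00
      vertex 18.29 12.66 0.00
    endloop
  endfacet
  facet normal 0.0000 0.0000 -1.0000
    outer loop
      vertex 0.37 12.03 0.00
      vertex 3.62 16.86 0.00
      vertex 18.29 12.66 0.00
    endloop
  endfacet
  facet normal 0.0000 0.0000 -1.0000
    outer loop
      vertex 0.57 6.20 0.00
      vertex 0.37 12.03 0.00
      vertex 18.29 12.66 0.00
    endloop
  endfacet
  facet normal 0.0000 0.0000 -1.0000
    outer loop
      vertex 4.16 1.61 0.00
      vertex 0.57 6.20 0.00
      vertex 18.29 12.66 0.00
    endloop
  endfacet
  facet normal 0.0000 0.0000 -1.0000
    outer loop
      vertex 9.76 0.01 0.00
      vertex 4.16 1.61 0.00
      vertex 18.29 12.66 0.00
    endloop
  endfacet
  facet normal 0.0000 0.0000 -1.0000
    outer loop
      vertex 15.24 2.00 0.00
      vertex 9.76 0.01 0.00
      vertex 18.29 12.66 0.00
    endloop
  endfacet
  facet normal 0.0000 0.0000 -1.0000
    outer loop
      vertex 18.49 6.83 0.00
      vertex 15.24 2.00 0.00
      vertex 18.29 12.66 0.00
    endloop
  endfacet
  facet normal 0.0000 0.0000 1.0000
    outer loop
      vertex 18.29 12.66 16.51
      vertex 14.70 17.25 16.51
      vertex 9.10 18.85 16.51
    endloop
  endfacet
  facet normal 0.0000 0.0000 1.0000
    outer loop
      vertex 18.29 12.66 16.51
      vertex 9.10 18.85 16.51
      vertex 3.62 16.86 16.51
    endloop
  endfacet
  facet normal 0.0000 0.0000 1.0000
    outer loop
      vertex 18.29 12.66 16.51
      vertex 3.62 16.86 16.51
      vertex 0.37 12.03 16.51
    endloop
  endfacet
  facet normal 0.0000 0.0000 1.0000
    outer loop
      vertex 18.29 12.66 16.51
      vertex 0.37 12.03 16.51
      vertex 0.57 6.20 16.51
    endloop
  endfacet
  facet normal 0.0000 0.0000 1.0000
    outer loop
      vertex 18.29 12.66 16.51
      vertex 0.57 6.20 16.51
      vertex 4.16 1.61 16.51
    endloop
  endfacet
  facet normal 0.0000 0.0000 1.0000
    outer loop
      vertex 18.29 12.66 16.51
      vertex 4.16 1.61 16.51
      vertex 9.76 0.01 16.51
    endloop
  endfacet
  facet normal 0.0000 0.0000 1.0000
    outer loop
      vertex 18.29 12.66 16.51
      vertex 9.76 0.01 16.51
      vertex 15.24 2.00 16.51
    endloop
  endfacet
  facet normal 0.0000 0.0000 1.0000
    outer loop
      vertex 18.29 12.66 16.51
      vertex 15.24 2.00 16.51
      vertex 18.49 6.83 16.51
    endloop
  endfacet
  facet normal 0.7877 0.6161 0.0000
    outer loop
      vertex 18.29 12.66 0.00
      vertex 14.70 17.25 0.00
      vertex 14.70 17.25 16.51
    endloop
  endfacet
  facet normal 0.7877 0.6161 0.0000
    outer loop
      vertex 18.29 12.66 0.00
      vertex 14.70 17.25 16.51
      vertex 18.29 12.66 16.51
    endloop
  endfacet
  facet normal 0.2747 0.9615 0.0000
    outer loop
      vertex 14.70 17.25 0.00
      vertex 9.10 18.85 0.00
      vertex 9.10 18.85 16.51
    endloop
  endfacet
  facet normal 0.2747 0.9615 0.0000
    outer loop
      vertex 14.70 17.25 0.00
      vertex 9.10 18.85 16.51
      vertex 14.70 17.25 16.51
    endloop
  endfacet
  facet normal -0.3413 0.9399 0.0000
    outer loop
      vertex 9.10 18.85 0.00
      vertex 3.62 16.86 0.00
      vertex 3.62 16.86 16.51
    endloop
  endfacet
  facet normal -0.3413 0.9399 0.0000
    outer loop
      vertex 9.10 18.85 0.00
      vertex 3.62 16.86 16.51
      vertex 9.10 18.85 16.51
    endloop
  endfacet
  facet normal -0.8297 0.5583 0.0000
    outer loop
      vertex 3.62 16.86 0.00
      vertex 0.37 12.03 0.00
      vertex 0.37 12.03 16.51
    endloop
  endfacet
  facet normal -0.8297 0.5583 0.0000
    outer loop
      vertex 3.62 16.86 0.00
      vertex 0.37 12.03 16.51
      vertex 3.62 16.86 16.51
    endloop
  endfacet
  facet normal -0.9994 -0.0343 0.0000
    outer loop
      vertex 0.37 12.03 0.00
      vertex 0.57 6.20 0.00
      vertex 0.57 6.20 16.51
    endloop
  endfacet
  facet normal -0.9994 -0.0343 0.0000
    outer loop
      vertex 0.37 12.03 0.00
      vertex 0.57 6.20 16.51
      vertex 0.37 12.03 16.51
    endloop
  endfacet
  facet normal -0.7877 -0.6161 0.0000
    outer loop
      vertex 0.57 6.20 0.00
      vertex 4.16 1.61 0.00
      vertex 4.16 1.61 16.51
    endloop
  endfacet
  facet normal -0.7877 -0.6161 0.0000
    outer loop
      vertex 0.57 6.20 0.00
      vertex 4.16 1.61 16.51
      vertex 0.57 6.20 16.51
    endloop
  endfacet
  facet normal -0.2747 -0.9615 0.0000
    outer loop
      vertex 4.16 1.61 0.00
      vertex 9.76 0.01 0.00
      vertex 9.76 0.01 16.51
    endloop
  endfacet
  facet normal -0.2747 -0.9615 0.0000
    outer loop
      vertex 4.16 1.61 0.00
      vertex 9.76 0.01 16.51
      vertex 4.16 1.61 16.51
    endloop
  endfacet
  facet normal 0.3413 -0.9399 0.0000
    outer loop
      vertex 9.76 0.01 0.00
      vertex 15.24 2.00 0.00
      vertex 15.24 2.00 16.51
    endloop
  endfacet
  facet normal 0.3413 -0.9399 0.0000
    outer loop
      vertex 9.76 0.01 0.00
      vertex 15.24 2.00 16.51
      vertex 9.76 0.01 16.51
    endloop
  endfacet
  facet normal 0.8297 -0.5583 0.0000
    outer loop
      vertex 15.24 2.00 0.00
      vertex 18.49 6.83 0.00
      vertex 18.49 6.83 16.51
    endloop
  endfacet
  facet normal 0.8297 -0.5583 0.0000
    outer loop
      vertex 15.24 2.00 0.00
      vertex 18.49 6.83 16.51
      vertex 15.24 2.00 16.51
    endloop
  endfacet
  facet normal 0.9994 0.0343 0.0000
    outer loop
      vertex 18.49 6.83 0.00
      vertex 18.29 12.66 0.00
      vertex 18.29 12.66 16.51
    endloop
  endfacet
  facet normal 0.9994 0.0343 0.0000
    outer loop
      vertex 18.49 6.83 0.00
      vertex 18.29 12.66 16.51
      vertex 18.49 6.83 16.51
    endloop
  endfacet
endsolid part

The G0 Z moves step by Δz≈5.50 mm. Every layer's G1 loop is the same polygon, so the solid is a straight extrusion of it from z=0 to z≈16.5. Closing with flat bottom and top caps and triangulating gives 36 facets — a regular 10-sided prism (a cylinder approximated with 10 flat sides), circumscribed radius ≈ 9.43 mm, height ≈ 16.5 mm.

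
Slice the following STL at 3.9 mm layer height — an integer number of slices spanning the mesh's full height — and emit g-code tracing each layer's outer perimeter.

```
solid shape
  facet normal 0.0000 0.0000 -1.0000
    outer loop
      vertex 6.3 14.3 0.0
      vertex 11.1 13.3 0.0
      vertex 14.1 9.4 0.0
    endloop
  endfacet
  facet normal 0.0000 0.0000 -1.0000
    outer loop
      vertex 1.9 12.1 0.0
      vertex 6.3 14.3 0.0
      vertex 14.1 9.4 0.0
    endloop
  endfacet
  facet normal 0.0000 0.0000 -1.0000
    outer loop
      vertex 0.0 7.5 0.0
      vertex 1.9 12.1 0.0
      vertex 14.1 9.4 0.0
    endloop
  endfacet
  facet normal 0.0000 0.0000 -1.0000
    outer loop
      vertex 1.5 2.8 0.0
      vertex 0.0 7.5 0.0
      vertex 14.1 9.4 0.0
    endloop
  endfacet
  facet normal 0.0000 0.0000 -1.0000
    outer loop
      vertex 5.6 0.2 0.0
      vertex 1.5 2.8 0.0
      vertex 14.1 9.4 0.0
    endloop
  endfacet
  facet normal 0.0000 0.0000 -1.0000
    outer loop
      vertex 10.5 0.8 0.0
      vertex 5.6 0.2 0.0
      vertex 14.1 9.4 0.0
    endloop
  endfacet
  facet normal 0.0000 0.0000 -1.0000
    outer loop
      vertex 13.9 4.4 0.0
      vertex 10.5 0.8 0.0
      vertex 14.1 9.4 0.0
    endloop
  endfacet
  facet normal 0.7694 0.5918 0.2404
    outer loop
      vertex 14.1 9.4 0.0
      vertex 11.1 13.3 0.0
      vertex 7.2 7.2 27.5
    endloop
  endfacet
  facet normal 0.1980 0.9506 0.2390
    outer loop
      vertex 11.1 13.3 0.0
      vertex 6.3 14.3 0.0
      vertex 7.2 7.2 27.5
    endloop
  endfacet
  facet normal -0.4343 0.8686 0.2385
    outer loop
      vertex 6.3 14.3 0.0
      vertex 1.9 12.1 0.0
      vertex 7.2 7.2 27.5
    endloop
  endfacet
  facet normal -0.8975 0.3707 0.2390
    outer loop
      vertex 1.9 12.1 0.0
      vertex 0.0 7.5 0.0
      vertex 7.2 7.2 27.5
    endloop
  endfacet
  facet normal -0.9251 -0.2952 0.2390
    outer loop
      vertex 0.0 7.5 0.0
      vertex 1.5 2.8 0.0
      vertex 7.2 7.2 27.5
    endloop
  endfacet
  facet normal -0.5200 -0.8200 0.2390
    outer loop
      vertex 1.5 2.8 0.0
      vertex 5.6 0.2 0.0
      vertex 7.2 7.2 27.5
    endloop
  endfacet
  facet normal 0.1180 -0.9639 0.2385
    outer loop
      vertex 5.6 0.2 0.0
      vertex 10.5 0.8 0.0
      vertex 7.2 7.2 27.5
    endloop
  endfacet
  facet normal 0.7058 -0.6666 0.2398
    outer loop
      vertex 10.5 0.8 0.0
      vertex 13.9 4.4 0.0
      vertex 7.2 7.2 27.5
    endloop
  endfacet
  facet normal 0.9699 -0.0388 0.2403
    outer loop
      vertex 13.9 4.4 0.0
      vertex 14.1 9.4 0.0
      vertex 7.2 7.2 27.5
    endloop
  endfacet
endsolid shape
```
; perimeter-only toolpath
G21 ; units = mm
G90 ; absolute positioning
G28 ; home
; layer 1
G0 Z3.9
G0 X13.1 Y9.1
G1 X10.5 Y12.4
G1 X6.4 Y13.3
G1 X2.7 Y11.4
G1 X1.0 Y7.5
G1 X2.3 Y3.4
G1 X5.8 Y1.2
G1 X10.0 Y1.7
G1 X12.9 Y4.8
G1 X13.1 Y9.1
; layer 2
G0 Z7.9
G0 X12.1 Y8.8
G1 X10.0 Y11.6
G1 X6.6 Y12.3
G1 X3.4 Y10.7
G1 X2.1 Y7.4
G1 X3.1 Y4.1
G1 X6.1 Y2.2
G1 X9.6 Y2.6
G1 X12.0 Y5.2
G1 X12.1 Y8.8
; layer 3
G0 Z11.8
G0 X11.1 Y8.5
G1 X9.4 Y10.7
G1 X6.7 Y11.3
G1 X4.2 Y10.0
G1 X3.1 Y7.4
G1 X3.9 Y4.7
G1 X6.3 Y3.2
G1 X9.1 Y3.5
G1 X11.0 Y5.6
G1 X11.1 Y8.5
; layer 4
G0 Z15.7
G0 X10.2 Y8.1
G1 X8.9 Y9.8
G1 X6.8 Y10.2
G1 X4.9 Y9.3
G1 X4.1 Y7.3
G1 X4.8 Y5.3
G1 X6.5 Y4.2
G1 X8.6 Y4.5
G1 X10.1 Y6.0
G1 X10.2 Y8.1
; layer 5
G0 Z19.6
G0 X9.2 Y7.8
G1 X8.3 Y8.9
G1 X6.9 Y9.2
G1 X5.7 Y8.6
G1 X5.1 Y7.3
G1 X5.6 Y5.9
G1 X6.7 Y5.2
G1 X8.1 Y5.4
G1 X9.1 Y6.4
G1 X9.2 Y7.8
; layer 6
G0 Z23.6
G0 X8.2 Y7.5
G1 X7.8 Y8.1
G1 X7.1 Y8.2
G1 X6.4 Y7.9
G1 X6.2 Y7.2
G1 X6.4 Y6.6
G1 X7.0 Y6.2
G1 X7.7 Y6.3
G1 X8.2 Y6.8
G1 X8.2 Y7.5
M2 ; end

The solid is a regular 9-sided pyramid, base circumscribed radius ≈ 7.2 mm, apex at z ≈ 27.5 mm. Slicing at Δz = 3.9 mm — 7 equal slices spanning the solid's height, so layer i sits at z = i·h/7 — gives 6 non-empty perimeters. Each is a 9-segment closed polygon; G0 lifts to the layer z and rapids to the start vertex, then G1 traces the edges. The cross-section shrinks linearly with z (the slice at the apex is degenerate and omitted).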